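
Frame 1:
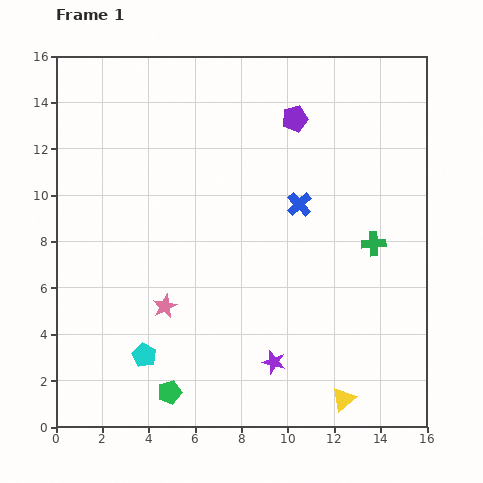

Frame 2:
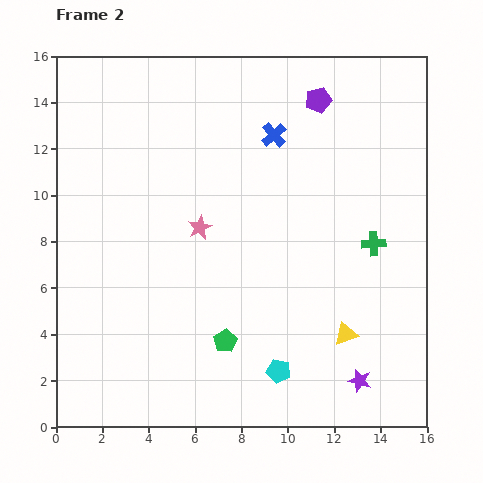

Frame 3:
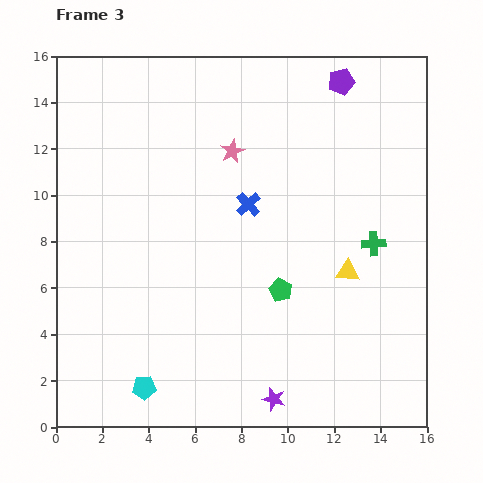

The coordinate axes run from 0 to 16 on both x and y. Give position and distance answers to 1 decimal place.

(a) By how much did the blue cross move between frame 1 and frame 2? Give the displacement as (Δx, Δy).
(-1.1, 3.0)

The blue cross was at (10.5, 9.6) in frame 1 and (9.4, 12.6) in frame 2.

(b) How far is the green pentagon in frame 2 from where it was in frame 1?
3.3

The green pentagon moved from (4.9, 1.5) to (7.3, 3.7), a distance of √(2.4² + 2.2²) ≈ 3.3.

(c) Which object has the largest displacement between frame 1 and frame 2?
the cyan pentagon

(moved 5.8; next 3.8)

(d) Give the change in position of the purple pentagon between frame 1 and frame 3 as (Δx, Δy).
(2.0, 1.6)

The purple pentagon was at (10.3, 13.3) in frame 1 and (12.3, 14.9) in frame 3.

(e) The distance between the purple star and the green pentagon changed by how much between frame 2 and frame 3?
-1.3

Distance in frame 2: 6.0. Distance in frame 3: 4.7.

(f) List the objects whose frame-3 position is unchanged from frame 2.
the green cross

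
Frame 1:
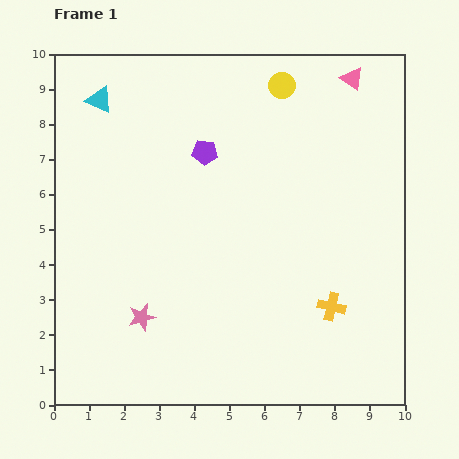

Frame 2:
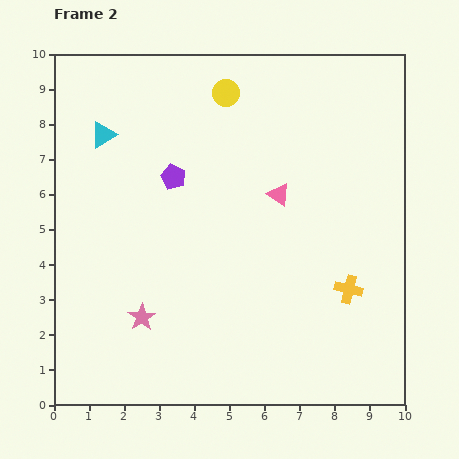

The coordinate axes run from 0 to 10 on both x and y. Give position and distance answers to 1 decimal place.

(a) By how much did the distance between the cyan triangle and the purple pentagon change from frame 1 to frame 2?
-1.1

Distance in frame 1: 3.4. Distance in frame 2: 2.3.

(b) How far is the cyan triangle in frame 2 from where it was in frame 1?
1.0

The cyan triangle moved from (1.3, 8.7) to (1.4, 7.7), a distance of √(0.1² + 1.0²) ≈ 1.0.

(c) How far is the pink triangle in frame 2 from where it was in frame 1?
3.9

The pink triangle moved from (8.5, 9.3) to (6.4, 6.0), a distance of √(2.1² + 3.3²) ≈ 3.9.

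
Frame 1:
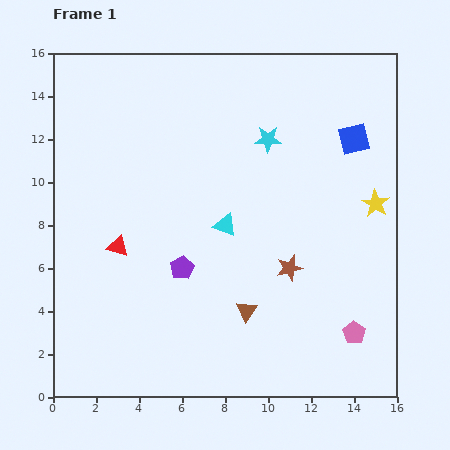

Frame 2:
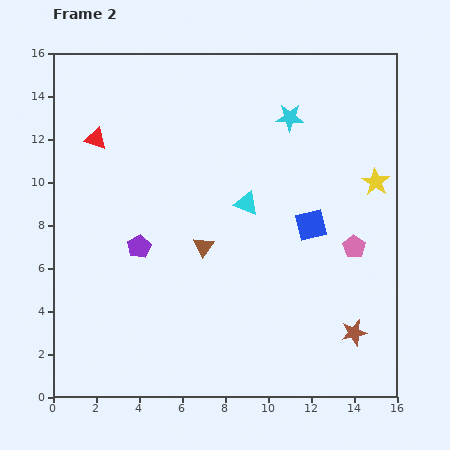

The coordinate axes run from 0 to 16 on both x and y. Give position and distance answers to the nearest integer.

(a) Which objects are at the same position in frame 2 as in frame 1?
none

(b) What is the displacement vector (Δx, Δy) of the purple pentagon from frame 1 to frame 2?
(-2, 1)

The purple pentagon was at (6, 6) in frame 1 and (4, 7) in frame 2.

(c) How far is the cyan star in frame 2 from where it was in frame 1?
1

The cyan star moved from (10, 12) to (11, 13), a distance of √(1² + 1²) ≈ 1.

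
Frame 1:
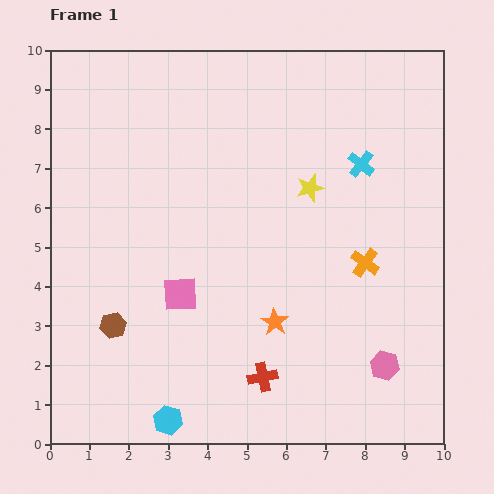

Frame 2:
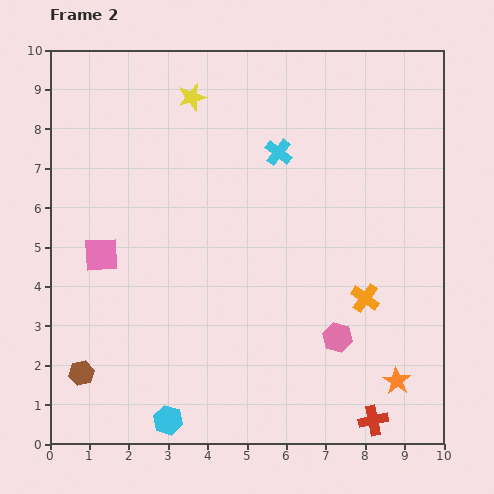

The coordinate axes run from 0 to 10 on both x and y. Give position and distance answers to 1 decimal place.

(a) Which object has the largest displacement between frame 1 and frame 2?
the yellow star

(moved 3.8; next 3.4)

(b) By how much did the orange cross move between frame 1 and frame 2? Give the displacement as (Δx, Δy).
(0.0, -0.9)

The orange cross was at (8.0, 4.6) in frame 1 and (8.0, 3.7) in frame 2.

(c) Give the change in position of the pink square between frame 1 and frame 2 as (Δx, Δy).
(-2.0, 1.0)

The pink square was at (3.3, 3.8) in frame 1 and (1.3, 4.8) in frame 2.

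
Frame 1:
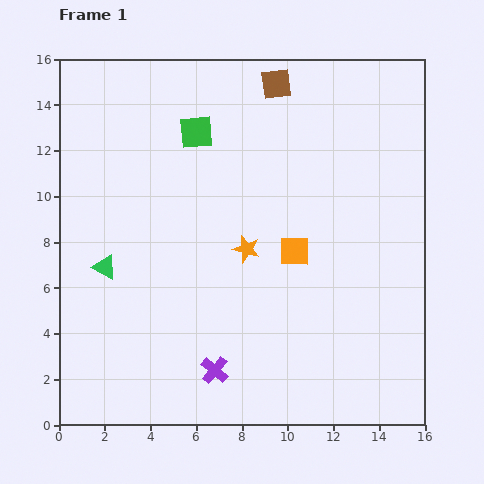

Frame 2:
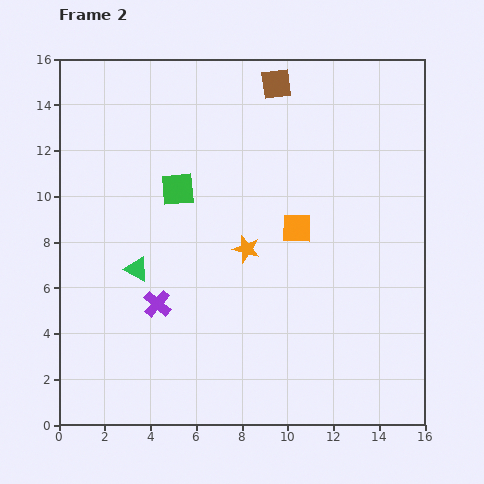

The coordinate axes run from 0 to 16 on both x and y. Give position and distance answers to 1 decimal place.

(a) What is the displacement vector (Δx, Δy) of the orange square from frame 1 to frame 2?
(0.1, 1.0)

The orange square was at (10.3, 7.6) in frame 1 and (10.4, 8.6) in frame 2.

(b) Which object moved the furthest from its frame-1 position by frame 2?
the purple cross

(moved 3.8; next 2.6)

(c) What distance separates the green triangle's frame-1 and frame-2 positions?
1.4

The green triangle moved from (2.0, 6.9) to (3.4, 6.8), a distance of √(1.4² + 0.1²) ≈ 1.4.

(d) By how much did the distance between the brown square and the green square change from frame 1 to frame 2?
+2.2

Distance in frame 1: 4.1. Distance in frame 2: 6.3.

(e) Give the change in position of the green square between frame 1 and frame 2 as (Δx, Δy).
(-0.8, -2.5)

The green square was at (6.0, 12.8) in frame 1 and (5.2, 10.3) in frame 2.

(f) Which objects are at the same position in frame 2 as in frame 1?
the brown square, the orange star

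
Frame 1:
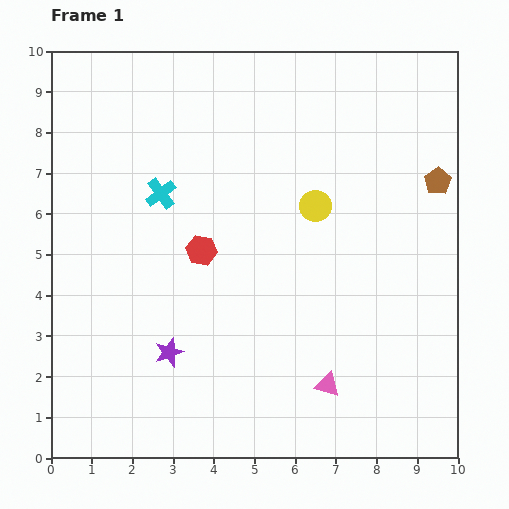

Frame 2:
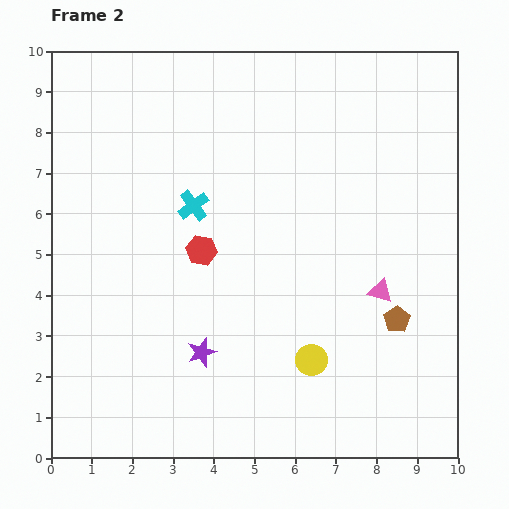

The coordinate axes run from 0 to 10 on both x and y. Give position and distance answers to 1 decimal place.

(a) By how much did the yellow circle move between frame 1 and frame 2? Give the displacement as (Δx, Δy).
(-0.1, -3.8)

The yellow circle was at (6.5, 6.2) in frame 1 and (6.4, 2.4) in frame 2.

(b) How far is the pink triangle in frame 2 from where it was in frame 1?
2.6

The pink triangle moved from (6.8, 1.8) to (8.1, 4.1), a distance of √(1.3² + 2.3²) ≈ 2.6.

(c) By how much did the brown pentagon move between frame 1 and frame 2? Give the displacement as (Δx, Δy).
(-1.0, -3.4)

The brown pentagon was at (9.5, 6.8) in frame 1 and (8.5, 3.4) in frame 2.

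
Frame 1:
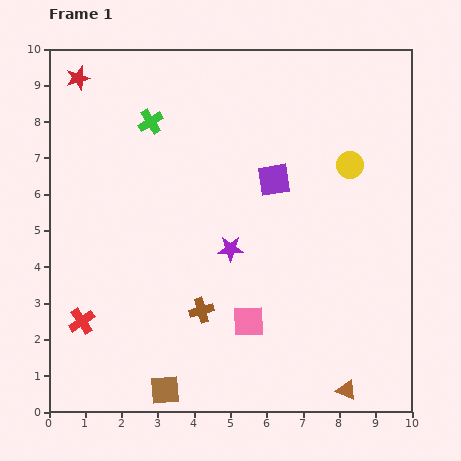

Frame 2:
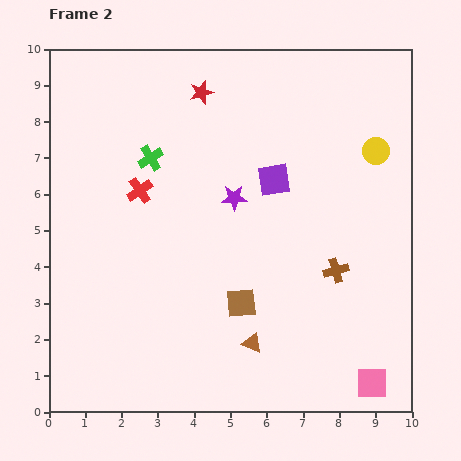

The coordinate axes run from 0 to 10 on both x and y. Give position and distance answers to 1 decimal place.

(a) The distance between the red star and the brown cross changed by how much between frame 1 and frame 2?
-1.1

Distance in frame 1: 7.2. Distance in frame 2: 6.1.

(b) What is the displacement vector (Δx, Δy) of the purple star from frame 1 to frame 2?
(0.1, 1.4)

The purple star was at (5.0, 4.5) in frame 1 and (5.1, 5.9) in frame 2.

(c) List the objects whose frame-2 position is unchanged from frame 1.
the purple square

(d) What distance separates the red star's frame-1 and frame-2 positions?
3.4

The red star moved from (0.8, 9.2) to (4.2, 8.8), a distance of √(3.4² + 0.4²) ≈ 3.4.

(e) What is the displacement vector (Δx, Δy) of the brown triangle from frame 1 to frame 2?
(-2.6, 1.3)

The brown triangle was at (8.2, 0.6) in frame 1 and (5.6, 1.9) in frame 2.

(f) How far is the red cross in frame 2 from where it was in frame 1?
3.9

The red cross moved from (0.9, 2.5) to (2.5, 6.1), a distance of √(1.6² + 3.6²) ≈ 3.9.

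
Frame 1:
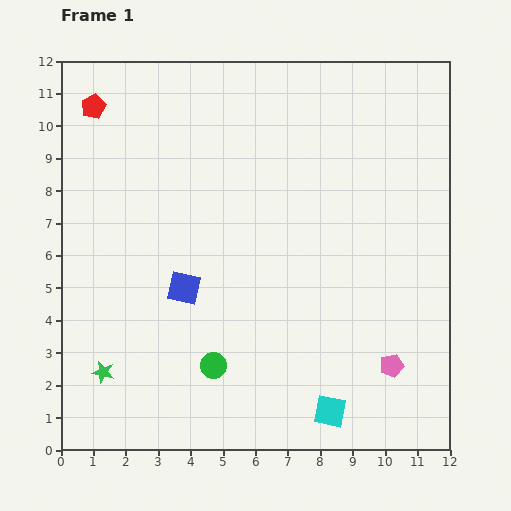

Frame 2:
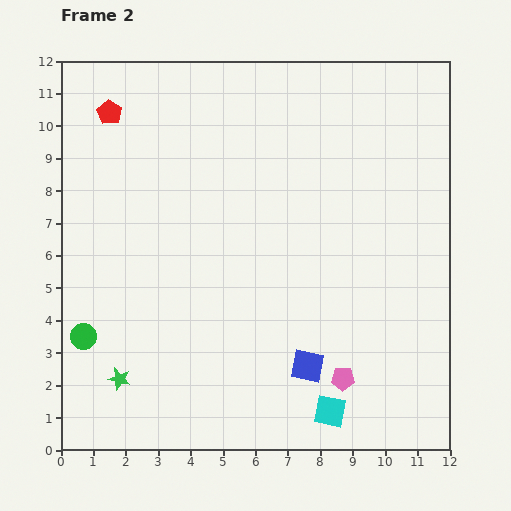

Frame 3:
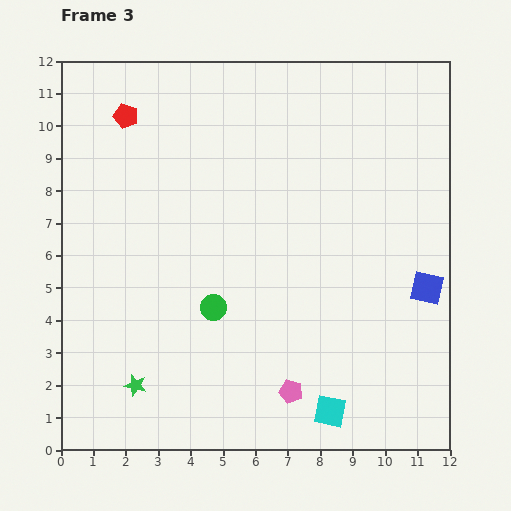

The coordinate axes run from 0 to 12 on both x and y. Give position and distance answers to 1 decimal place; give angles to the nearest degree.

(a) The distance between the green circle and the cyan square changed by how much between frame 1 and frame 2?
+4.0

Distance in frame 1: 3.9. Distance in frame 2: 7.9.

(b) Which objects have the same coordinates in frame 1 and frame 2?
the cyan square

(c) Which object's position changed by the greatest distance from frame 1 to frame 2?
the blue square

(moved 4.5; next 4.1)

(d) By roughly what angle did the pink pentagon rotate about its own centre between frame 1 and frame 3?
30° clockwise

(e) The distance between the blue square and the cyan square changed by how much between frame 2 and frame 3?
+3.2

Distance in frame 2: 1.6. Distance in frame 3: 4.8.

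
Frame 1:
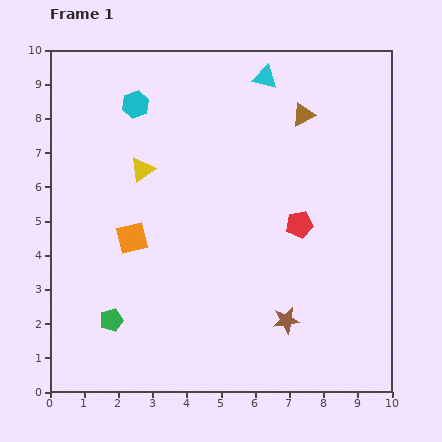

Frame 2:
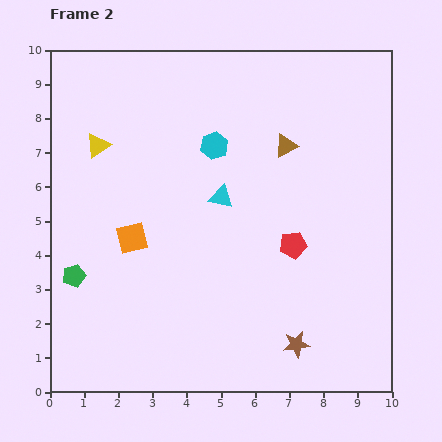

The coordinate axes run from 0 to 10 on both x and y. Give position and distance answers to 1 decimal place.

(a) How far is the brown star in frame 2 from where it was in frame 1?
0.8

The brown star moved from (6.9, 2.1) to (7.2, 1.4), a distance of √(0.3² + 0.7²) ≈ 0.8.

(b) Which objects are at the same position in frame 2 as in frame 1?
the orange square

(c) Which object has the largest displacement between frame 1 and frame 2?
the cyan triangle

(moved 3.7; next 2.6)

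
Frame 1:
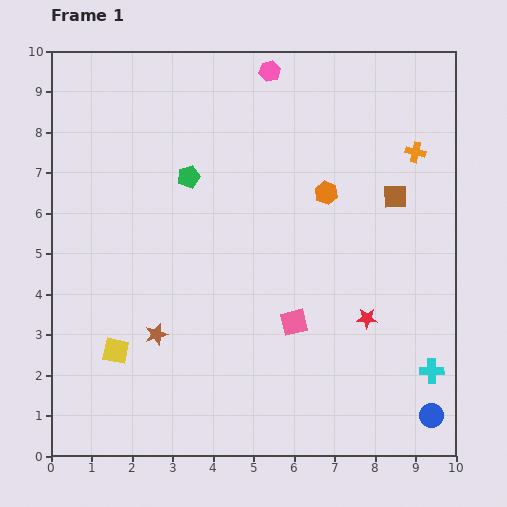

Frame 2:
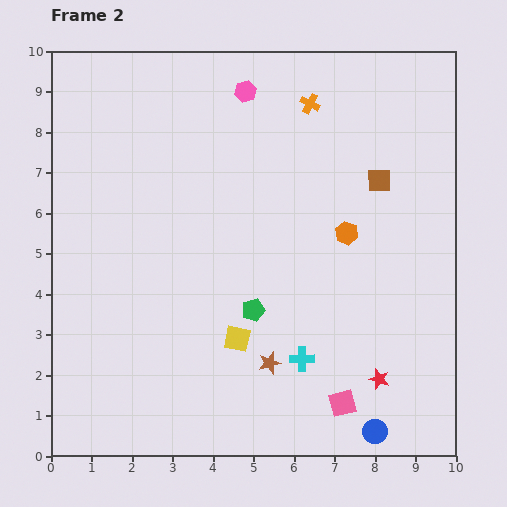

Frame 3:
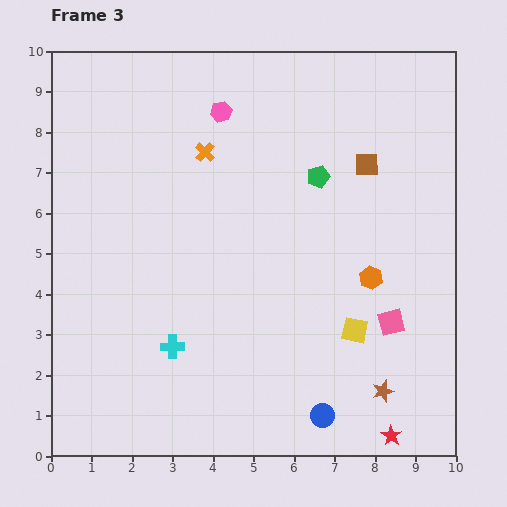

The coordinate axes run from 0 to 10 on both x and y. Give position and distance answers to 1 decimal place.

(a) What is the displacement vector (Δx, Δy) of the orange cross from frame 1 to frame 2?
(-2.6, 1.2)

The orange cross was at (9.0, 7.5) in frame 1 and (6.4, 8.7) in frame 2.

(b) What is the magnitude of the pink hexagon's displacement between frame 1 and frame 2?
0.8

The pink hexagon moved from (5.4, 9.5) to (4.8, 9.0), a distance of √(0.6² + 0.5²) ≈ 0.8.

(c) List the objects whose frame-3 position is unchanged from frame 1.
none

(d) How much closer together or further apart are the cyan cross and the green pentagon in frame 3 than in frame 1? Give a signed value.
-2.2

Distance in frame 1: 7.7. Distance in frame 3: 5.5.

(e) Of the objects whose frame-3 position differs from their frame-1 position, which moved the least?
the brown square

(moved 1.1)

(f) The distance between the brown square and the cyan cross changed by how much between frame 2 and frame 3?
+1.8

Distance in frame 2: 4.8. Distance in frame 3: 6.6.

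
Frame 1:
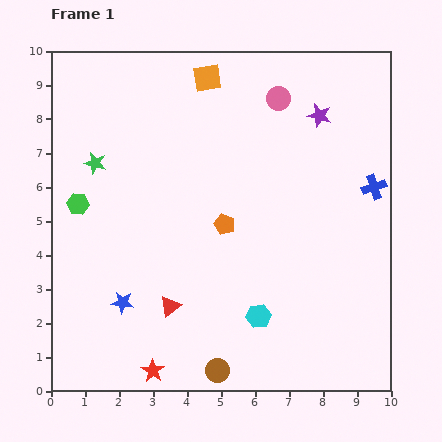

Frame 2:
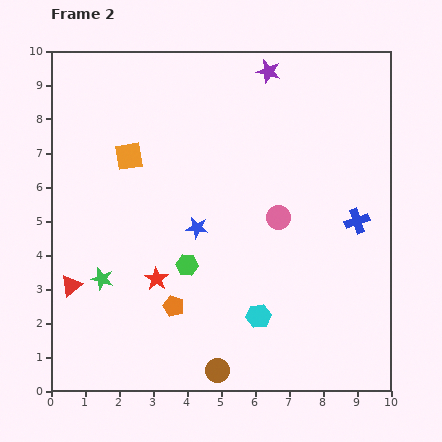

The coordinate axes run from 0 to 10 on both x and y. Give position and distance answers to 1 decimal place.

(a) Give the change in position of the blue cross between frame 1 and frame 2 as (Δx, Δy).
(-0.5, -1.0)

The blue cross was at (9.5, 6.0) in frame 1 and (9.0, 5.0) in frame 2.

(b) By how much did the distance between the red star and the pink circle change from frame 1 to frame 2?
-4.8

Distance in frame 1: 8.8. Distance in frame 2: 4.0.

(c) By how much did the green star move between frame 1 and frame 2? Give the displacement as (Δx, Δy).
(0.2, -3.4)

The green star was at (1.3, 6.7) in frame 1 and (1.5, 3.3) in frame 2.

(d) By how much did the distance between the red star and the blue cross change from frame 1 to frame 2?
-2.4

Distance in frame 1: 8.5. Distance in frame 2: 6.1.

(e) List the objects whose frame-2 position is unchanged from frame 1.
the brown circle, the cyan hexagon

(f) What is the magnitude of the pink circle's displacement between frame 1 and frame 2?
3.5

The pink circle moved from (6.7, 8.6) to (6.7, 5.1), a distance of √(0.0² + 3.5²) ≈ 3.5.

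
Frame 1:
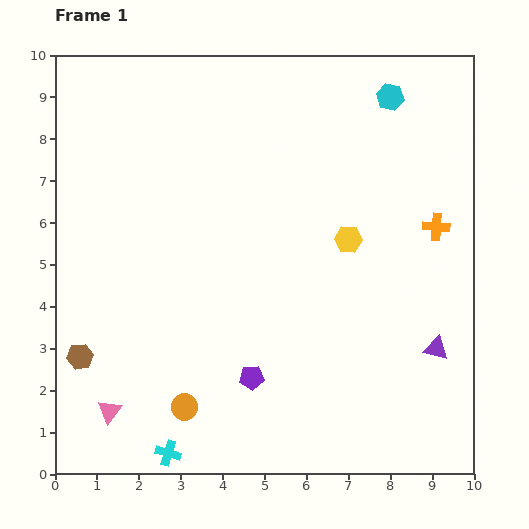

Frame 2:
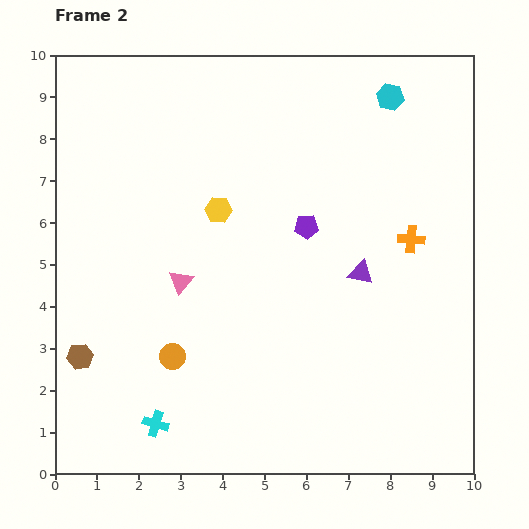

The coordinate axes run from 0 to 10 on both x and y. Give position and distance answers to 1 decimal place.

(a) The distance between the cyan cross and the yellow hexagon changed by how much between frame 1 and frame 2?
-1.4

Distance in frame 1: 6.7. Distance in frame 2: 5.3.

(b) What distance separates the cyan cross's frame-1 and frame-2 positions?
0.8

The cyan cross moved from (2.7, 0.5) to (2.4, 1.2), a distance of √(0.3² + 0.7²) ≈ 0.8.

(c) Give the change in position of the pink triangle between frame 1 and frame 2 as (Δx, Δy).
(1.7, 3.1)

The pink triangle was at (1.3, 1.5) in frame 1 and (3.0, 4.6) in frame 2.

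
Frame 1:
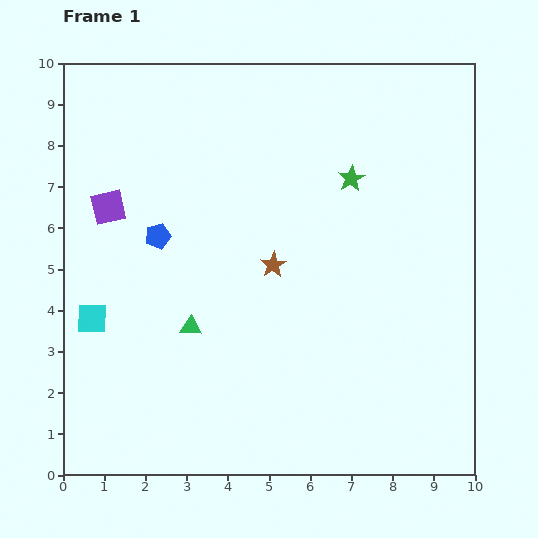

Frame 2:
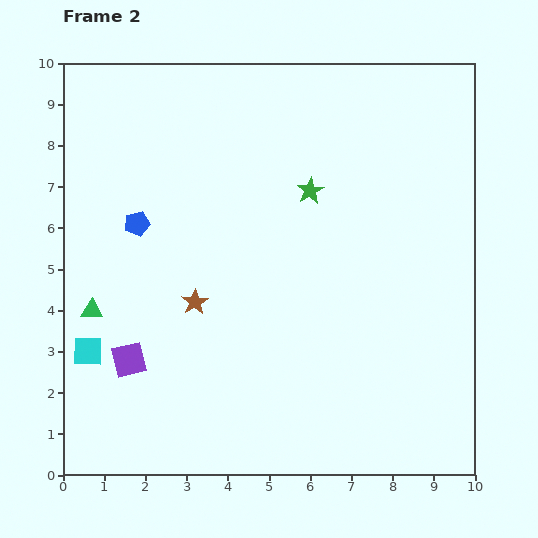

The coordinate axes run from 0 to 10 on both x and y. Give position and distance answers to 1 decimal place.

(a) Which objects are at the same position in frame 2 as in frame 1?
none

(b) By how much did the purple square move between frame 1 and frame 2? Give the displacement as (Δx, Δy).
(0.5, -3.7)

The purple square was at (1.1, 6.5) in frame 1 and (1.6, 2.8) in frame 2.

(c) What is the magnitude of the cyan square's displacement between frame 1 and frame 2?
0.8

The cyan square moved from (0.7, 3.8) to (0.6, 3.0), a distance of √(0.1² + 0.8²) ≈ 0.8.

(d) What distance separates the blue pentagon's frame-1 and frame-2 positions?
0.6

The blue pentagon moved from (2.3, 5.8) to (1.8, 6.1), a distance of √(0.5² + 0.3²) ≈ 0.6.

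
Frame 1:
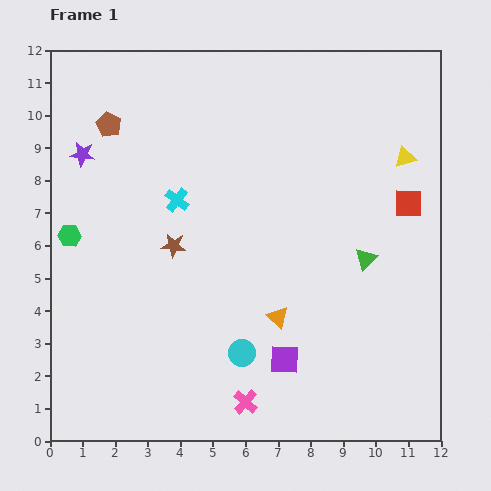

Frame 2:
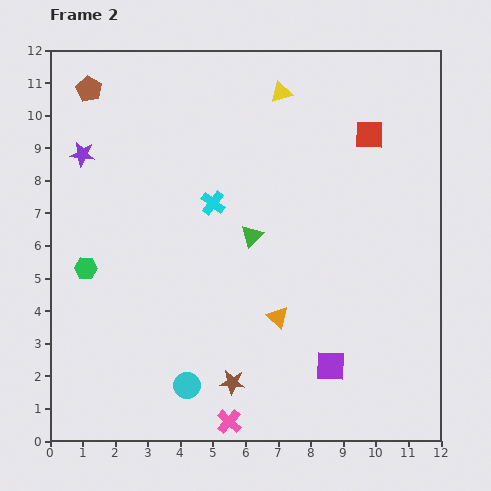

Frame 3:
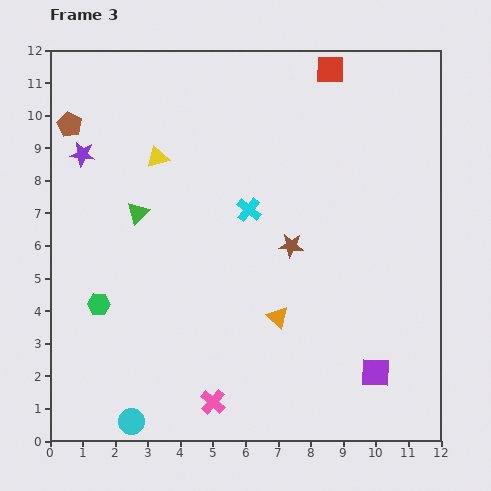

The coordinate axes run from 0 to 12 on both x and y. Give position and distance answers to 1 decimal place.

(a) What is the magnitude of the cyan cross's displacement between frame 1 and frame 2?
1.1

The cyan cross moved from (3.9, 7.4) to (5.0, 7.3), a distance of √(1.1² + 0.1²) ≈ 1.1.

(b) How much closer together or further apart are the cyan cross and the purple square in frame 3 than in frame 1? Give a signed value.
+0.4

Distance in frame 1: 5.9. Distance in frame 3: 6.3.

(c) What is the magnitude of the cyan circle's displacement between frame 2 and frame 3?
2.0

The cyan circle moved from (4.2, 1.7) to (2.5, 0.6), a distance of √(1.7² + 1.1²) ≈ 2.0.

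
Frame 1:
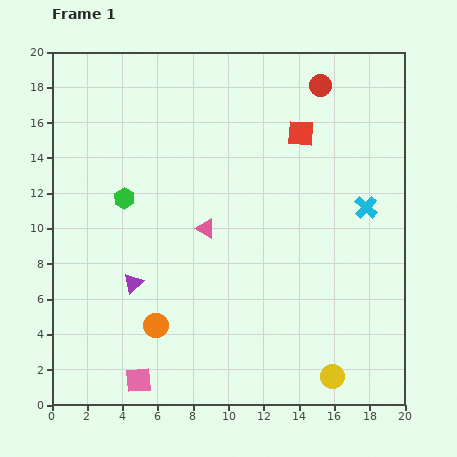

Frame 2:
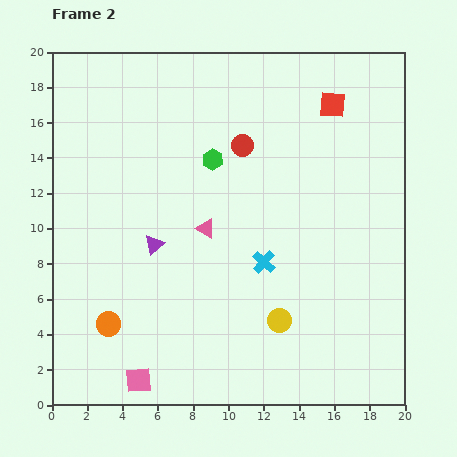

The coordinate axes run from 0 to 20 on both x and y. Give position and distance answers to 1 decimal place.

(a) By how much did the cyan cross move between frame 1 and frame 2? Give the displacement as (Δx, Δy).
(-5.8, -3.1)

The cyan cross was at (17.8, 11.2) in frame 1 and (12.0, 8.1) in frame 2.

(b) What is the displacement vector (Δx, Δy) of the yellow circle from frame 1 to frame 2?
(-3.0, 3.2)

The yellow circle was at (15.9, 1.6) in frame 1 and (12.9, 4.8) in frame 2.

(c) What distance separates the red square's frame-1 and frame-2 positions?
2.4

The red square moved from (14.1, 15.4) to (15.9, 17.0), a distance of √(1.8² + 1.6²) ≈ 2.4.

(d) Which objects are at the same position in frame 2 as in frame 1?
the pink triangle, the pink square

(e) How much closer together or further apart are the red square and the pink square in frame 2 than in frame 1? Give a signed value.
+2.3

Distance in frame 1: 16.8. Distance in frame 2: 19.1.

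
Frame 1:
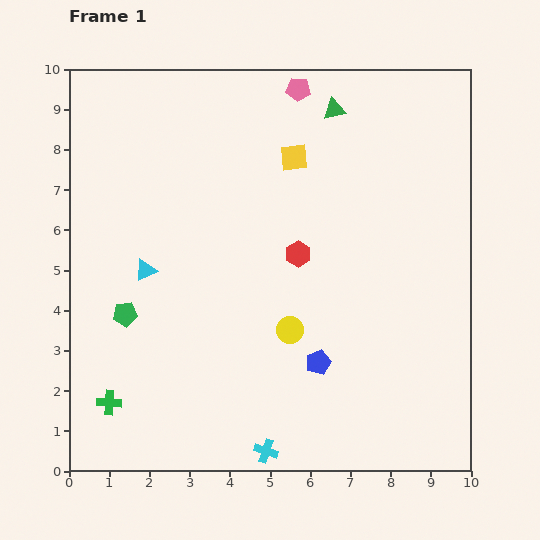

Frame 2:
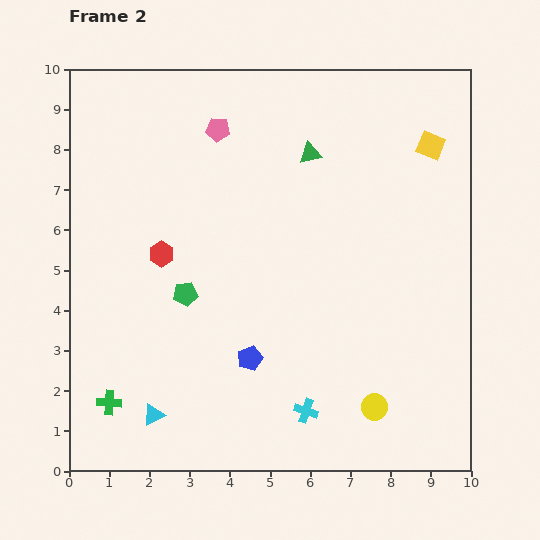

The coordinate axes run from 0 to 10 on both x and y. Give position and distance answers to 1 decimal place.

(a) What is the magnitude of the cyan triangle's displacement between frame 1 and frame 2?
3.6

The cyan triangle moved from (1.9, 5.0) to (2.1, 1.4), a distance of √(0.2² + 3.6²) ≈ 3.6.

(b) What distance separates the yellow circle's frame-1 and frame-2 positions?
2.8

The yellow circle moved from (5.5, 3.5) to (7.6, 1.6), a distance of √(2.1² + 1.9²) ≈ 2.8.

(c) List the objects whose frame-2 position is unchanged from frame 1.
the green cross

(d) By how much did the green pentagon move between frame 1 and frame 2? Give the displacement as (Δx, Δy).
(1.5, 0.5)

The green pentagon was at (1.4, 3.9) in frame 1 and (2.9, 4.4) in frame 2.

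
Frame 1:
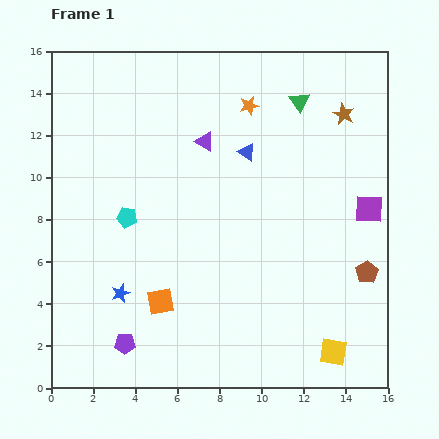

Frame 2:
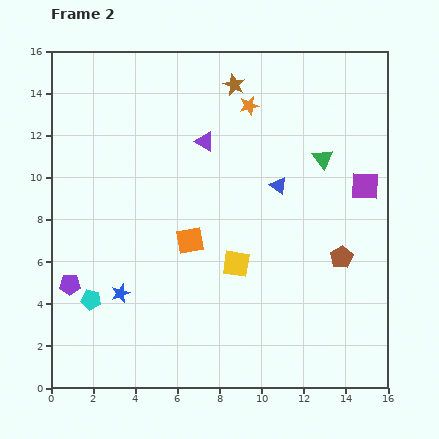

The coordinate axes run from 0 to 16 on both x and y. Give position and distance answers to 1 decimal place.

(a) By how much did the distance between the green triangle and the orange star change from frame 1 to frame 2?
+1.9

Distance in frame 1: 2.4. Distance in frame 2: 4.3.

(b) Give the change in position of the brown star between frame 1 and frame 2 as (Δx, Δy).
(-5.2, 1.4)

The brown star was at (13.9, 13.0) in frame 1 and (8.7, 14.4) in frame 2.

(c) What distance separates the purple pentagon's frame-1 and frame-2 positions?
3.8

The purple pentagon moved from (3.5, 2.1) to (0.9, 4.9), a distance of √(2.6² + 2.8²) ≈ 3.8.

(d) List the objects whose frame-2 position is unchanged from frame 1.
the purple triangle, the blue star, the orange star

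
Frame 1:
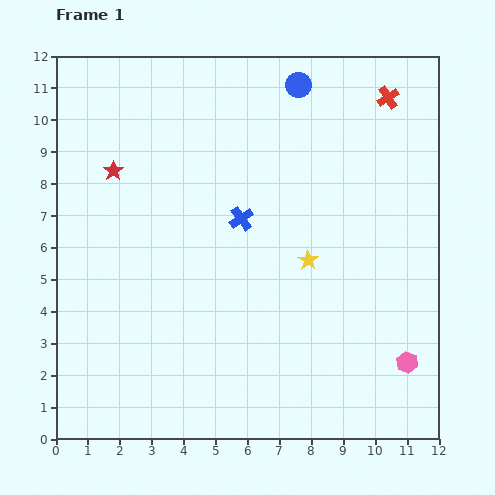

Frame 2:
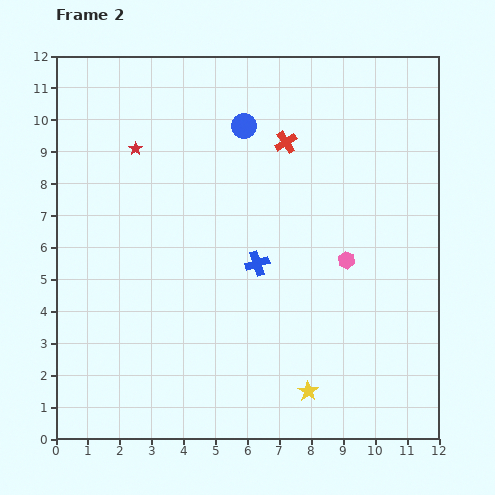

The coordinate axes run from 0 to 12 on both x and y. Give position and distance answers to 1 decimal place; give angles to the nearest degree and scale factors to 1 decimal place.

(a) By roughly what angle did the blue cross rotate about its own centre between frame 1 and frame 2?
17° clockwise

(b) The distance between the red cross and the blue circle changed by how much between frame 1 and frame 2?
-1.4

Distance in frame 1: 2.8. Distance in frame 2: 1.4.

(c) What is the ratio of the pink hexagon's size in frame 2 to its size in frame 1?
0.8×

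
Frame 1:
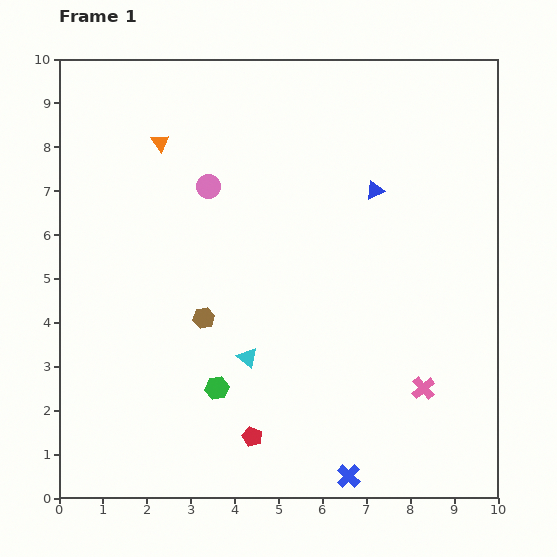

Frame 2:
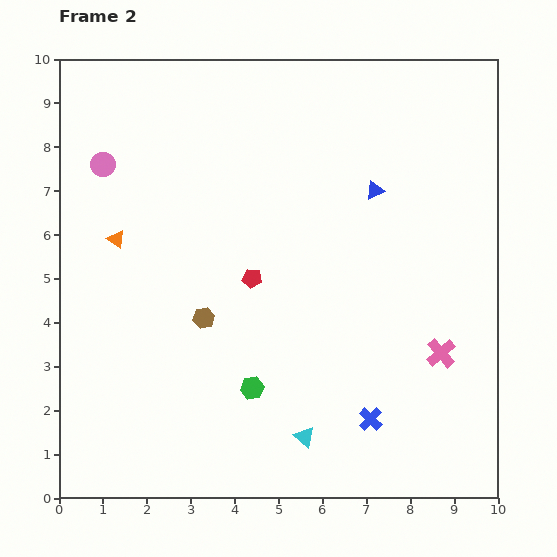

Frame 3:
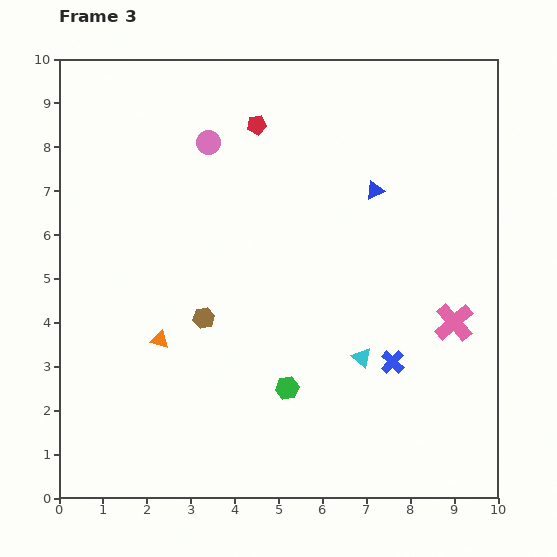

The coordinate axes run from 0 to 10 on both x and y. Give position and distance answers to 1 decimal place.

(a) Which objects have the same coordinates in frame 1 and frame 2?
the brown hexagon, the blue triangle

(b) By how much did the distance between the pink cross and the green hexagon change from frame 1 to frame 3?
-0.6

Distance in frame 1: 4.7. Distance in frame 3: 4.1.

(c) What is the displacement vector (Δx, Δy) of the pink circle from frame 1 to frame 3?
(0.0, 1.0)

The pink circle was at (3.4, 7.1) in frame 1 and (3.4, 8.1) in frame 3.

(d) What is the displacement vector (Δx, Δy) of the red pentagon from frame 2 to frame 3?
(0.1, 3.5)

The red pentagon was at (4.4, 5.0) in frame 2 and (4.5, 8.5) in frame 3.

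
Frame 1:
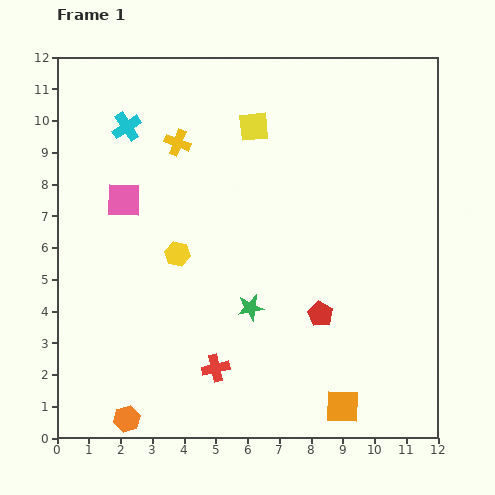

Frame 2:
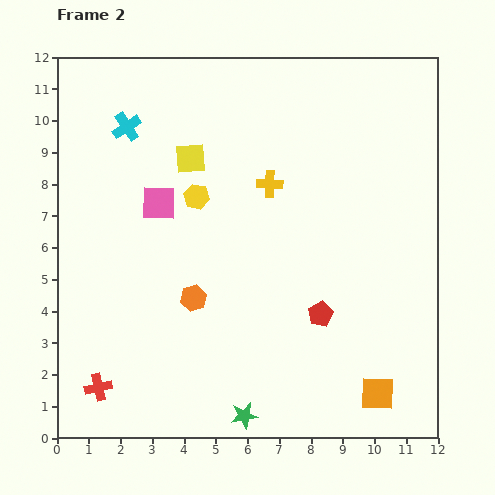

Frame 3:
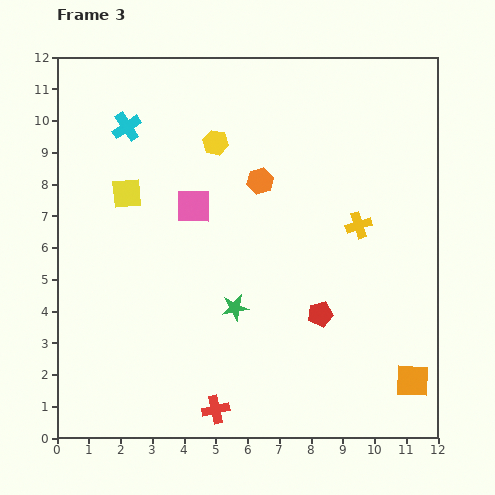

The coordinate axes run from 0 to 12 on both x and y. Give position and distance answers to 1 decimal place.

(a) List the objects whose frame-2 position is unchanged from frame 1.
the cyan cross, the red pentagon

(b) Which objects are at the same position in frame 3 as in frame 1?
the cyan cross, the red pentagon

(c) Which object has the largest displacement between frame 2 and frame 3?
the orange hexagon

(moved 4.3; next 3.8)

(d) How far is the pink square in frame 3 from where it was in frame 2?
1.1

The pink square moved from (3.2, 7.4) to (4.3, 7.3), a distance of √(1.1² + 0.1²) ≈ 1.1.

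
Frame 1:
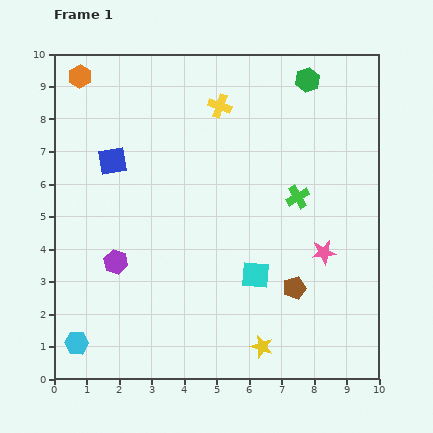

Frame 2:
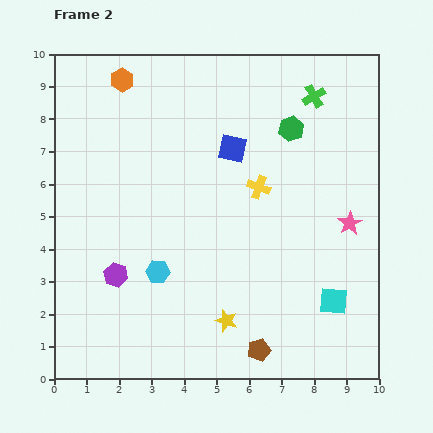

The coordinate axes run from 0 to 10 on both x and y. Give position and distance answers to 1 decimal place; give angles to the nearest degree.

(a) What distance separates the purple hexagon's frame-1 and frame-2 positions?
0.4

The purple hexagon moved from (1.9, 3.6) to (1.9, 3.2), a distance of √(0.0² + 0.4²) ≈ 0.4.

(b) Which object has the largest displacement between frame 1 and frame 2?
the blue square

(moved 3.7; next 3.3)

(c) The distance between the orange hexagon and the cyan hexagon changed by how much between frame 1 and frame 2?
-2.2

Distance in frame 1: 8.2. Distance in frame 2: 6.0.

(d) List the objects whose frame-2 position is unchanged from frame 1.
none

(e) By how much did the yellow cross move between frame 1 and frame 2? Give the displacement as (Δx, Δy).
(1.2, -2.5)

The yellow cross was at (5.1, 8.4) in frame 1 and (6.3, 5.9) in frame 2.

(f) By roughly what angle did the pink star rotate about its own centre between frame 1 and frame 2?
24° counter-clockwise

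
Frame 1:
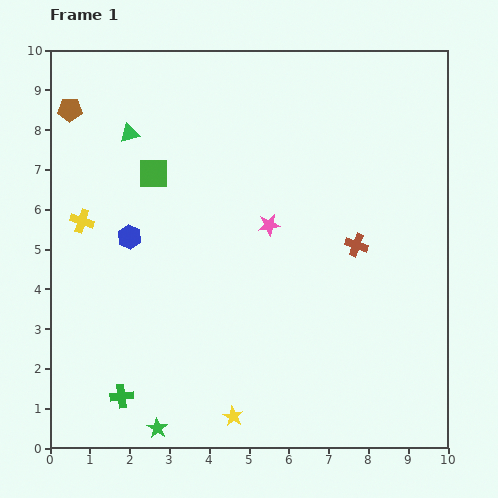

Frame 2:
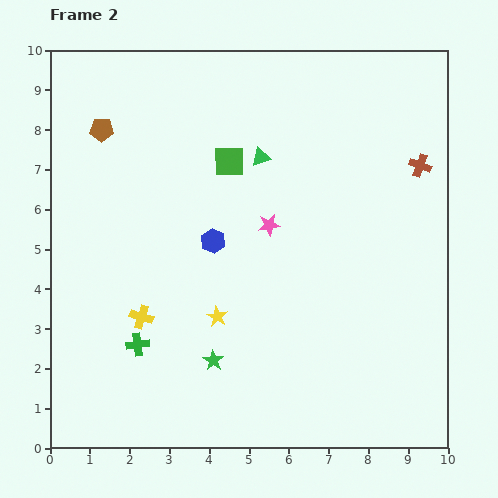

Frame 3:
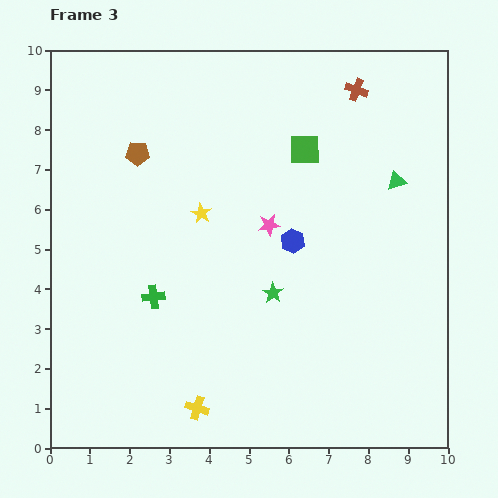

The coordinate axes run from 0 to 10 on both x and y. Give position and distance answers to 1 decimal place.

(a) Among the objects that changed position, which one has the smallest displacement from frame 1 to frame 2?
the brown pentagon

(moved 0.9)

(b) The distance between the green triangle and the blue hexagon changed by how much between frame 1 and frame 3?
+0.4

Distance in frame 1: 2.6. Distance in frame 3: 3.0.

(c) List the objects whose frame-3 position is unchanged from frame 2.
the pink star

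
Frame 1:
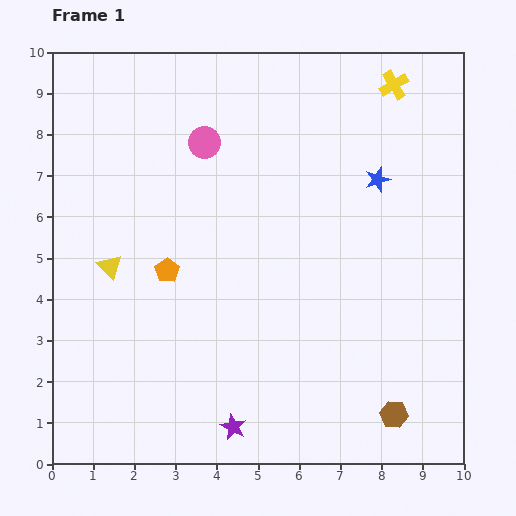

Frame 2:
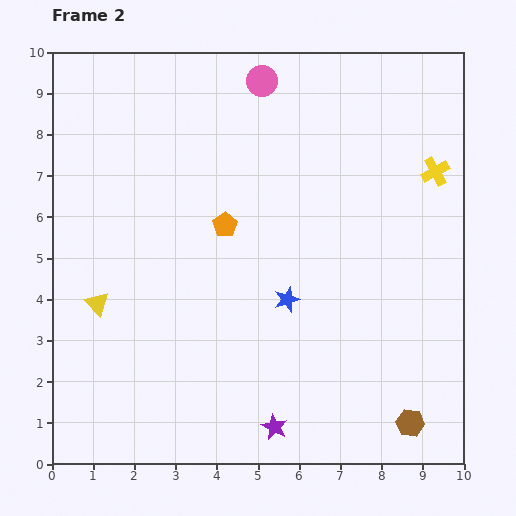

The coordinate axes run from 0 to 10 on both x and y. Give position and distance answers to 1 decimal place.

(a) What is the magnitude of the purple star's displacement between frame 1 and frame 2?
1.0

The purple star moved from (4.4, 0.9) to (5.4, 0.9), a distance of √(1.0² + 0.0²) ≈ 1.0.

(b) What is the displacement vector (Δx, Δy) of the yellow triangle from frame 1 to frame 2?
(-0.3, -0.9)

The yellow triangle was at (1.4, 4.8) in frame 1 and (1.1, 3.9) in frame 2.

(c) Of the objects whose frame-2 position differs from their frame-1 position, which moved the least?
the brown hexagon

(moved 0.4)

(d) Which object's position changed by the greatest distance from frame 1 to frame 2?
the blue star

(moved 3.6; next 2.3)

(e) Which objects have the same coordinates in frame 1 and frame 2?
none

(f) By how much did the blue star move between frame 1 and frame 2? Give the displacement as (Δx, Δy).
(-2.2, -2.9)

The blue star was at (7.9, 6.9) in frame 1 and (5.7, 4.0) in frame 2.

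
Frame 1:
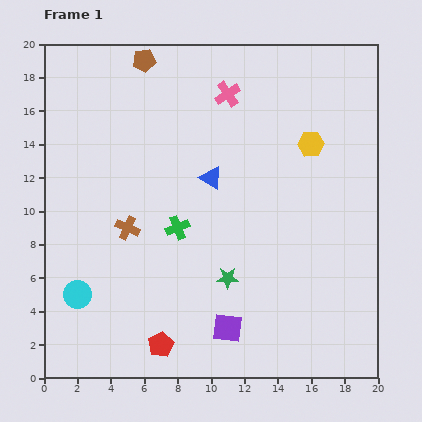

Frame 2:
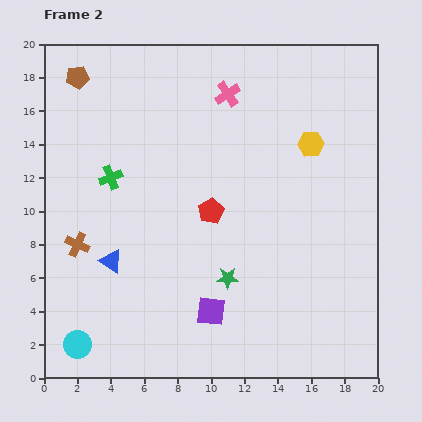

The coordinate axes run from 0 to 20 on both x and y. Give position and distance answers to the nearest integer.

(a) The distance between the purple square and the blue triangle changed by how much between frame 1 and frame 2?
-2

Distance in frame 1: 9. Distance in frame 2: 7.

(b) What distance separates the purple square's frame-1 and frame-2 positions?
1

The purple square moved from (11, 3) to (10, 4), a distance of √(1² + 1²) ≈ 1.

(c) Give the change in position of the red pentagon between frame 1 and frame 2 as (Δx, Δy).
(3, 8)

The red pentagon was at (7, 2) in frame 1 and (10, 10) in frame 2.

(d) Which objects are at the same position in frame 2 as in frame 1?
the yellow hexagon, the pink cross, the green star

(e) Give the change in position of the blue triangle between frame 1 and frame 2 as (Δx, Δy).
(-6, -5)

The blue triangle was at (10, 12) in frame 1 and (4, 7) in frame 2.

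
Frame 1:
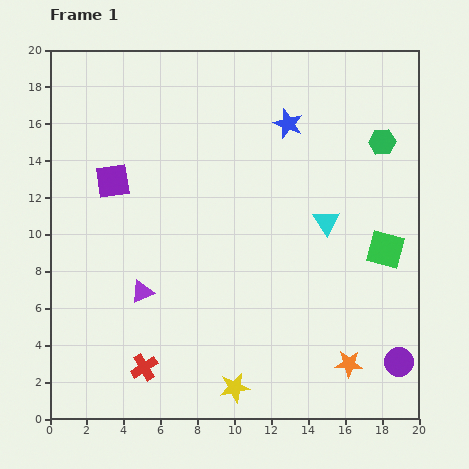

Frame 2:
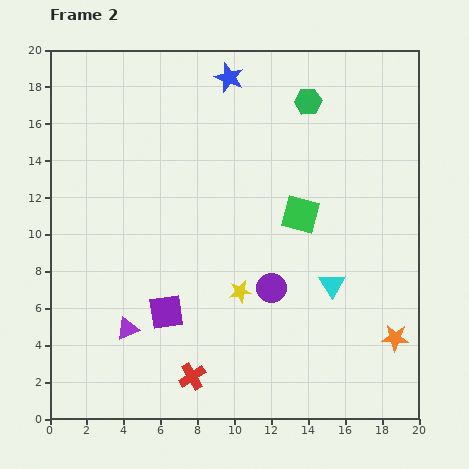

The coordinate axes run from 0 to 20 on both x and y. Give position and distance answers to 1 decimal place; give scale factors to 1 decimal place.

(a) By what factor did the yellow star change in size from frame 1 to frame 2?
0.8×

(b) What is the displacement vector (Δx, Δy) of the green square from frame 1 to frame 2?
(-4.6, 1.9)

The green square was at (18.2, 9.2) in frame 1 and (13.6, 11.1) in frame 2.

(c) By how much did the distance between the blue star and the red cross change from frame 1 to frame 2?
+1.0

Distance in frame 1: 15.3. Distance in frame 2: 16.3.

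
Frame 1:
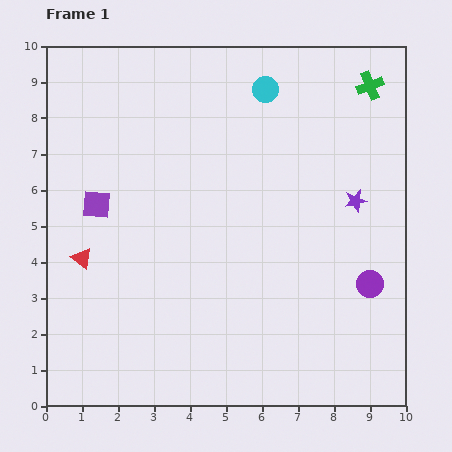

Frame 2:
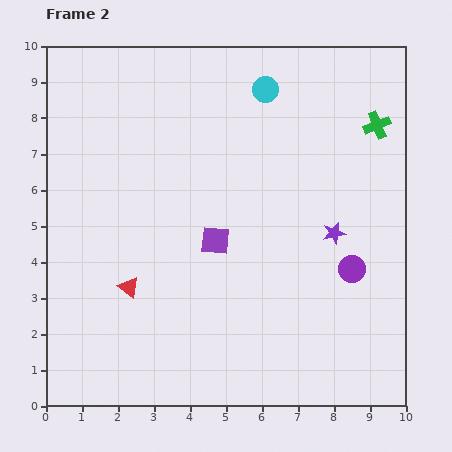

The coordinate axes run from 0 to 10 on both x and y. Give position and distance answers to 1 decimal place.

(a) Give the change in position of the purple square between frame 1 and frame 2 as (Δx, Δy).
(3.3, -1.0)

The purple square was at (1.4, 5.6) in frame 1 and (4.7, 4.6) in frame 2.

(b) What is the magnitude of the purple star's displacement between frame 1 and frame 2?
1.1

The purple star moved from (8.6, 5.7) to (8.0, 4.8), a distance of √(0.6² + 0.9²) ≈ 1.1.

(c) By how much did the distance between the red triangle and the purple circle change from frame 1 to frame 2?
-1.8

Distance in frame 1: 8.0. Distance in frame 2: 6.2.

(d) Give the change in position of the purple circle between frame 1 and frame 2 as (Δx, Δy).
(-0.5, 0.4)

The purple circle was at (9.0, 3.4) in frame 1 and (8.5, 3.8) in frame 2.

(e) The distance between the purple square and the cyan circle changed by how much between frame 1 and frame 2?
-1.3

Distance in frame 1: 5.7. Distance in frame 2: 4.4.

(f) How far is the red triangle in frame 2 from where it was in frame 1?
1.5

The red triangle moved from (1.0, 4.1) to (2.3, 3.3), a distance of √(1.3² + 0.8²) ≈ 1.5.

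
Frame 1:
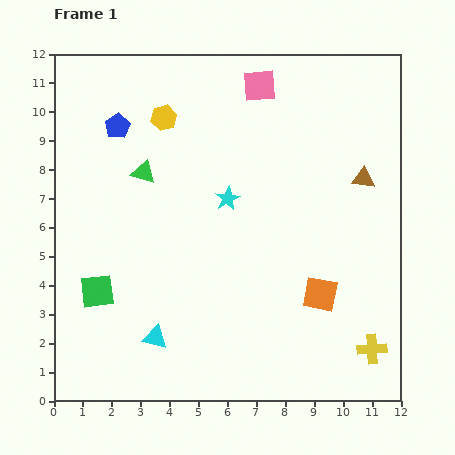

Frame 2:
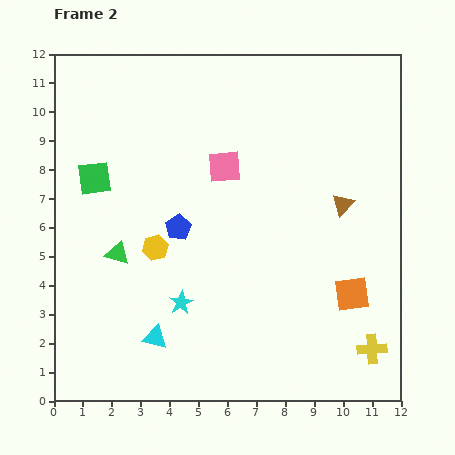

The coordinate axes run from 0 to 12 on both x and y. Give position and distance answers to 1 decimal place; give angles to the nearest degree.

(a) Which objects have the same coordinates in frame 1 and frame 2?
the yellow cross, the cyan triangle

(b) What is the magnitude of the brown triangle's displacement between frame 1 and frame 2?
1.1

The brown triangle moved from (10.7, 7.7) to (10.0, 6.8), a distance of √(0.7² + 0.9²) ≈ 1.1.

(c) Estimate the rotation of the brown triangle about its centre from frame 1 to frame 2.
52° counter-clockwise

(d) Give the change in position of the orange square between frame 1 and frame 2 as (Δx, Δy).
(1.1, 0.0)

The orange square was at (9.2, 3.7) in frame 1 and (10.3, 3.7) in frame 2.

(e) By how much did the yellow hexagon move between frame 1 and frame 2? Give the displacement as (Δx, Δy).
(-0.3, -4.5)

The yellow hexagon was at (3.8, 9.8) in frame 1 and (3.5, 5.3) in frame 2.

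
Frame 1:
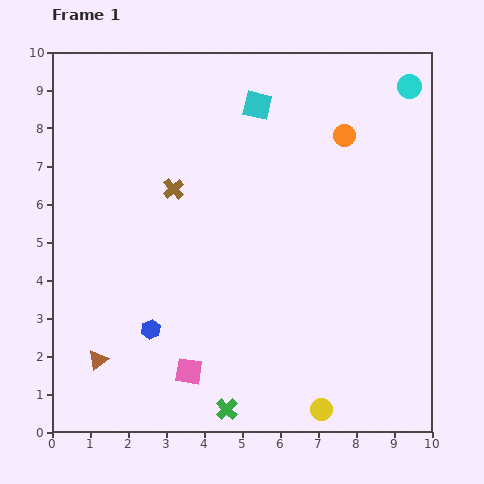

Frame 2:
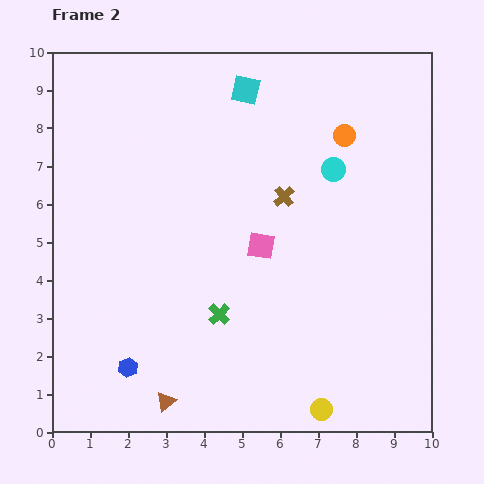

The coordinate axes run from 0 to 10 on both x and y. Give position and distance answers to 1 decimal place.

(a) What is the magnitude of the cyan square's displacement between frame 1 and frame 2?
0.5

The cyan square moved from (5.4, 8.6) to (5.1, 9.0), a distance of √(0.3² + 0.4²) ≈ 0.5.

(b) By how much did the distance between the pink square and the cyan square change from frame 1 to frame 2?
-3.1

Distance in frame 1: 7.2. Distance in frame 2: 4.1.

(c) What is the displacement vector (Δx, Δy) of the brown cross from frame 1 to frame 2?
(2.9, -0.2)

The brown cross was at (3.2, 6.4) in frame 1 and (6.1, 6.2) in frame 2.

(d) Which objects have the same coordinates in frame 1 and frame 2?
the orange circle, the yellow circle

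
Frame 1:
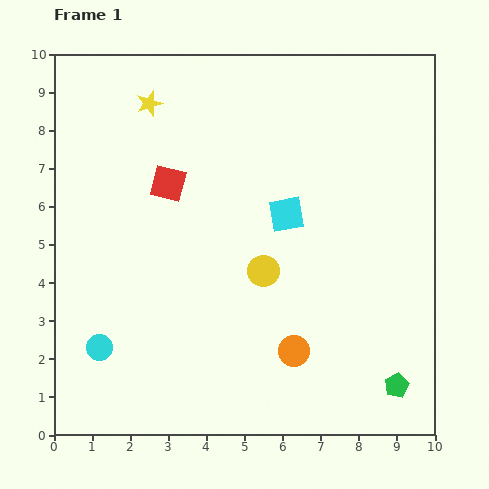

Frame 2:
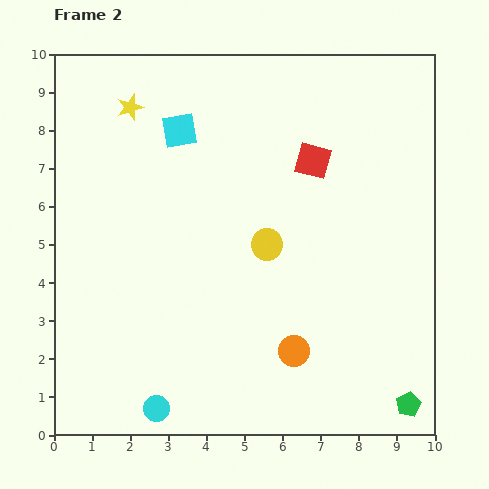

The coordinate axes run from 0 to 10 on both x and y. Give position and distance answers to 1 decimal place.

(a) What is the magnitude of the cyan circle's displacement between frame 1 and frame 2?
2.2

The cyan circle moved from (1.2, 2.3) to (2.7, 0.7), a distance of √(1.5² + 1.6²) ≈ 2.2.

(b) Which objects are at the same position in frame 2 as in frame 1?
the orange circle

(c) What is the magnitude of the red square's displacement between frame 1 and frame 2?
3.8

The red square moved from (3.0, 6.6) to (6.8, 7.2), a distance of √(3.8² + 0.6²) ≈ 3.8.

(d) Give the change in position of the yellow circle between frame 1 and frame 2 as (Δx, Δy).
(0.1, 0.7)

The yellow circle was at (5.5, 4.3) in frame 1 and (5.6, 5.0) in frame 2.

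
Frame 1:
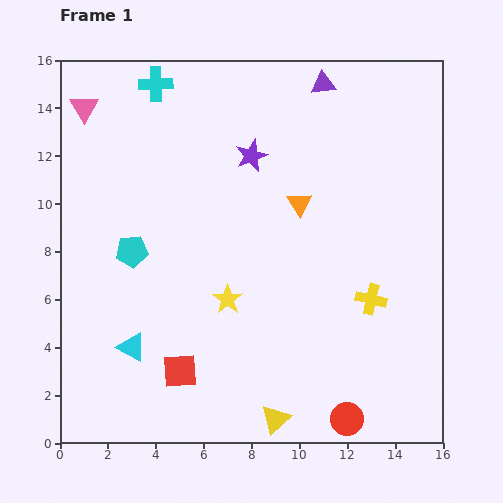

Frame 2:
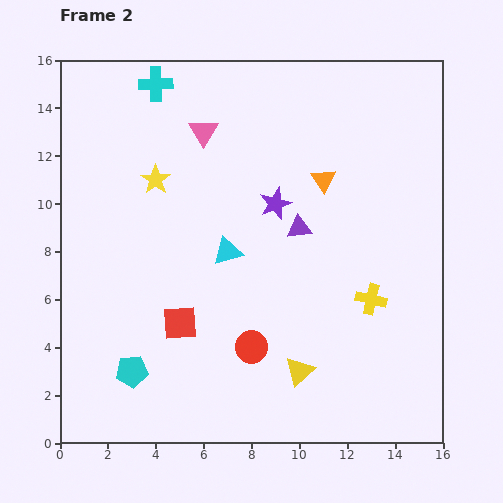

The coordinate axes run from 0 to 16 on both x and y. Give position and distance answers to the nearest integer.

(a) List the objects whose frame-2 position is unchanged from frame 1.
the cyan cross, the yellow cross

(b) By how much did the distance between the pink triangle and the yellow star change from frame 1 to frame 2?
-7

Distance in frame 1: 10. Distance in frame 2: 3.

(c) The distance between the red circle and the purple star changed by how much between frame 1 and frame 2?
-6

Distance in frame 1: 12. Distance in frame 2: 6.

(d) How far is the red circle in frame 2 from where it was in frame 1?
5

The red circle moved from (12, 1) to (8, 4), a distance of √(4² + 3²) ≈ 5.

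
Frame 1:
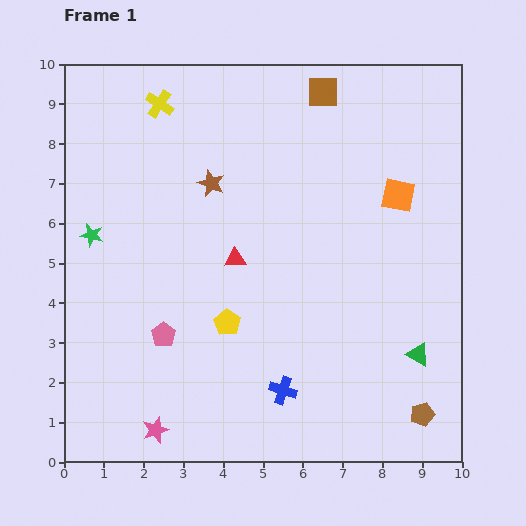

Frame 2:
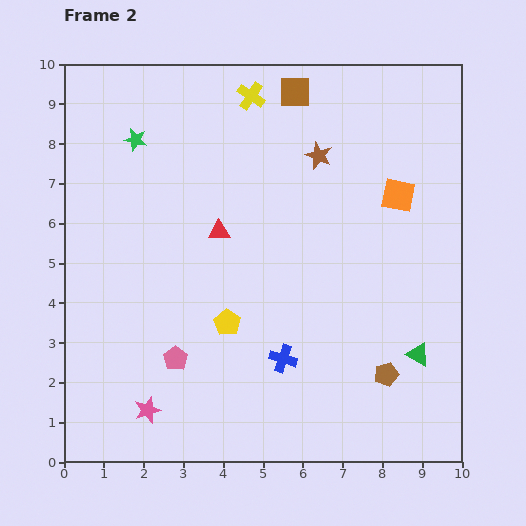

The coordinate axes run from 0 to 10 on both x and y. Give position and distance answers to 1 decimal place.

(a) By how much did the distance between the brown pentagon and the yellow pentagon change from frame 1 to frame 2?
-1.2

Distance in frame 1: 5.4. Distance in frame 2: 4.2.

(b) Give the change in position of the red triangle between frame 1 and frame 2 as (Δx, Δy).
(-0.4, 0.7)

The red triangle was at (4.3, 5.1) in frame 1 and (3.9, 5.8) in frame 2.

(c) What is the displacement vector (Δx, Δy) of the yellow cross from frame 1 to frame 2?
(2.3, 0.2)

The yellow cross was at (2.4, 9.0) in frame 1 and (4.7, 9.2) in frame 2.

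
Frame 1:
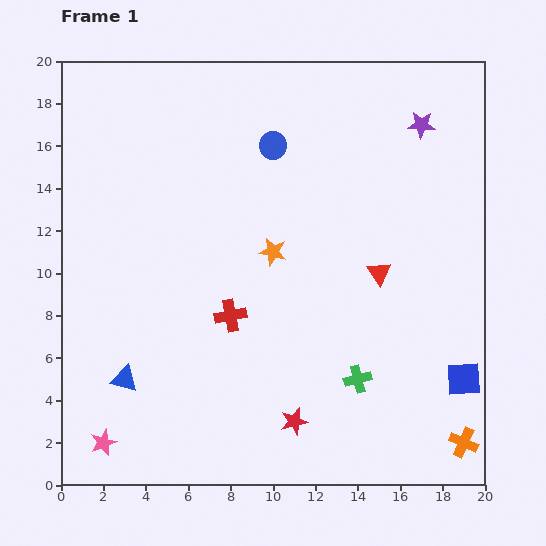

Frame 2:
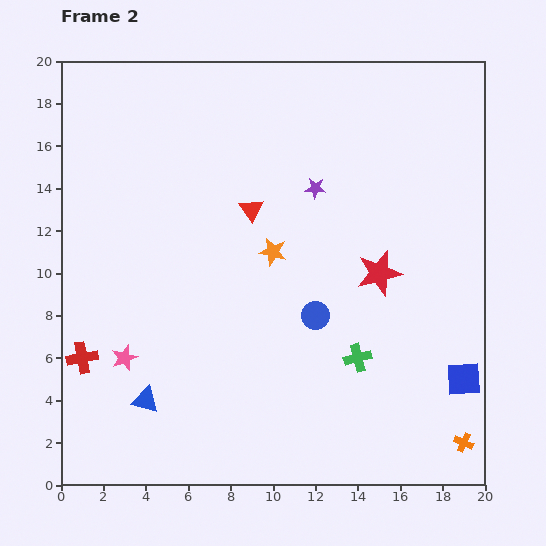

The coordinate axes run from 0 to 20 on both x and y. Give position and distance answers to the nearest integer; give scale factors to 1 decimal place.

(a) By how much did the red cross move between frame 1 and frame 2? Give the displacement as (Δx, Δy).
(-7, -2)

The red cross was at (8, 8) in frame 1 and (1, 6) in frame 2.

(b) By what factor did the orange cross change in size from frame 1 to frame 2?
0.6×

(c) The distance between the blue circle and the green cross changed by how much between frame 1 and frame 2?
-9

Distance in frame 1: 12. Distance in frame 2: 3.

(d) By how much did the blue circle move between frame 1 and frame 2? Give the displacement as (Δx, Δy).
(2, -8)

The blue circle was at (10, 16) in frame 1 and (12, 8) in frame 2.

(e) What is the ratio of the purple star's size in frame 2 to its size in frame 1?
0.8×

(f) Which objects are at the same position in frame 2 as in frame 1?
the orange cross, the blue square, the orange star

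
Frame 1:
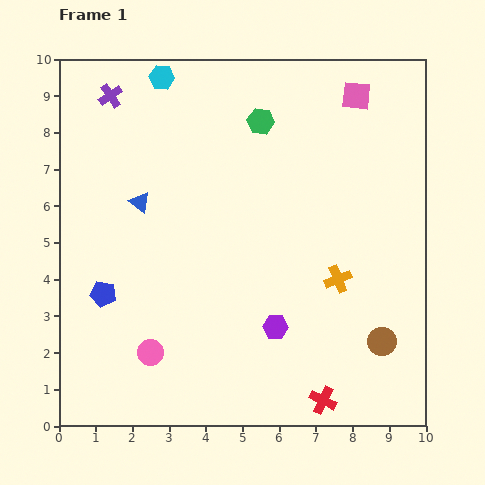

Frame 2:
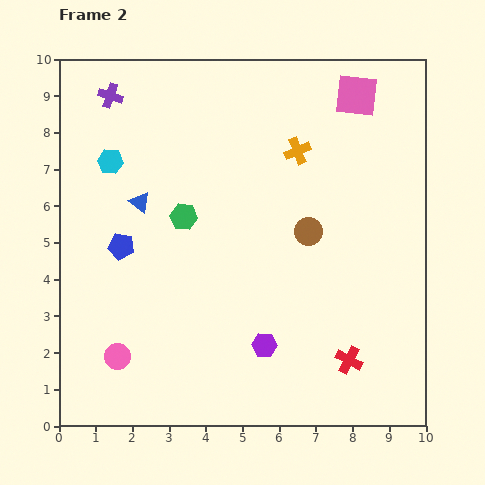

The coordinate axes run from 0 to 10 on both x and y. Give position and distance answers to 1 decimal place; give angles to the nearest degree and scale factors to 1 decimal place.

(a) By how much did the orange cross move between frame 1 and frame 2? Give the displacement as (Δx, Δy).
(-1.1, 3.5)

The orange cross was at (7.6, 4.0) in frame 1 and (6.5, 7.5) in frame 2.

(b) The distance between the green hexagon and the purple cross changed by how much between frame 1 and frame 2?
-0.3

Distance in frame 1: 4.2. Distance in frame 2: 3.9.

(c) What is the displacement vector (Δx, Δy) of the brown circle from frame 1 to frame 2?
(-2.0, 3.0)

The brown circle was at (8.8, 2.3) in frame 1 and (6.8, 5.3) in frame 2.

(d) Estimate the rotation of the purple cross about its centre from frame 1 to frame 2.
37° counter-clockwise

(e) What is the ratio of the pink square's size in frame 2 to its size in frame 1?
1.5×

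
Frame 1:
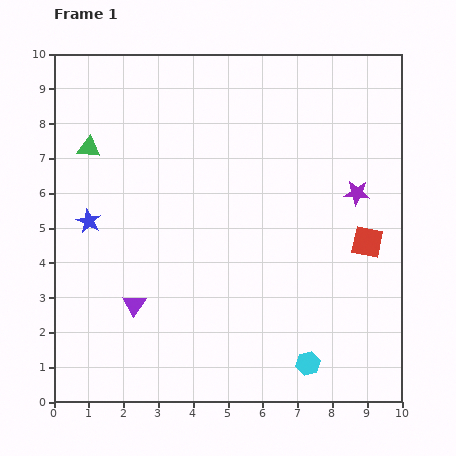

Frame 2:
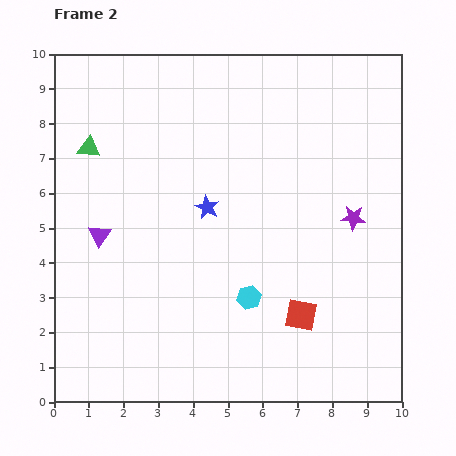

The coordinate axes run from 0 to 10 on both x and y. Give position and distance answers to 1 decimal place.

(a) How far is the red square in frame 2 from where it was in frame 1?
2.8

The red square moved from (9.0, 4.6) to (7.1, 2.5), a distance of √(1.9² + 2.1²) ≈ 2.8.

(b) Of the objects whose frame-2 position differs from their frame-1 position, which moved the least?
the purple star

(moved 0.7)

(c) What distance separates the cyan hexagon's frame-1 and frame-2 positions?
2.5

The cyan hexagon moved from (7.3, 1.1) to (5.6, 3.0), a distance of √(1.7² + 1.9²) ≈ 2.5.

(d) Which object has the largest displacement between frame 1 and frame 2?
the blue star

(moved 3.4; next 2.8)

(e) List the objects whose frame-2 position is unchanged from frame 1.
the green triangle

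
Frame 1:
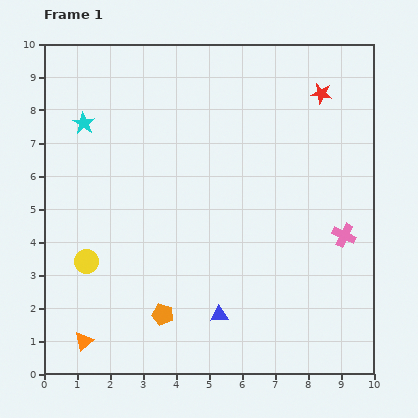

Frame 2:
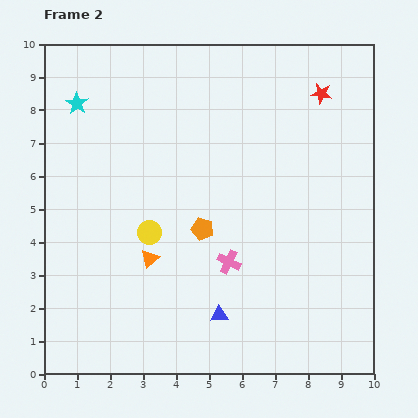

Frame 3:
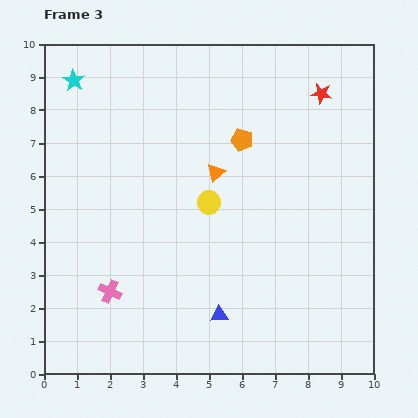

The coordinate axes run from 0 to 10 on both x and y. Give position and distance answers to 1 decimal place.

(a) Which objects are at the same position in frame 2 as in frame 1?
the red star, the blue triangle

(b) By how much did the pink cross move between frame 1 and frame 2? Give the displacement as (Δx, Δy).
(-3.5, -0.8)

The pink cross was at (9.1, 4.2) in frame 1 and (5.6, 3.4) in frame 2.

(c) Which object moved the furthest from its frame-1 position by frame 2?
the pink cross

(moved 3.6; next 3.2)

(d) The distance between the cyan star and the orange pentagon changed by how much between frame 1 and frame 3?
-0.9

Distance in frame 1: 6.3. Distance in frame 3: 5.4.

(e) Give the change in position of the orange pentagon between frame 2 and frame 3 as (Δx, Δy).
(1.2, 2.7)

The orange pentagon was at (4.8, 4.4) in frame 2 and (6.0, 7.1) in frame 3.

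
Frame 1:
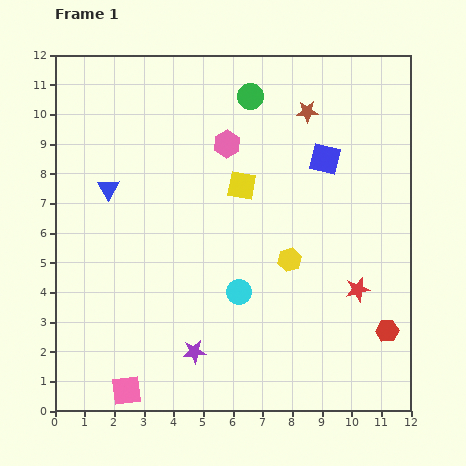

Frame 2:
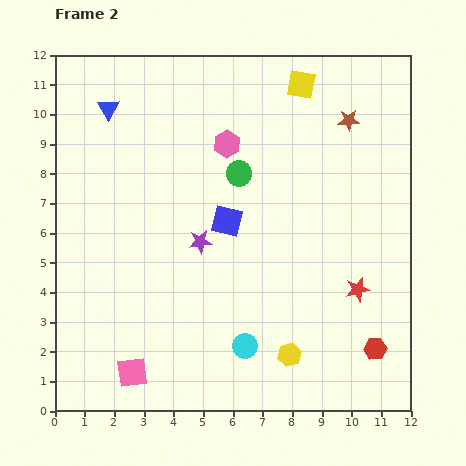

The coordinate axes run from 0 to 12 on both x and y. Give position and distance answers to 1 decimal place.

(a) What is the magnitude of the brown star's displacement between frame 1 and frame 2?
1.4

The brown star moved from (8.5, 10.1) to (9.9, 9.8), a distance of √(1.4² + 0.3²) ≈ 1.4.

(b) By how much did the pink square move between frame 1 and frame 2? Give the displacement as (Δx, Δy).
(0.2, 0.6)

The pink square was at (2.4, 0.7) in frame 1 and (2.6, 1.3) in frame 2.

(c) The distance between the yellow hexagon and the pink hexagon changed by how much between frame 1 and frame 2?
+3.0

Distance in frame 1: 4.4. Distance in frame 2: 7.4.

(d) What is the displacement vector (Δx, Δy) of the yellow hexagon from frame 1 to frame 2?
(0.0, -3.2)

The yellow hexagon was at (7.9, 5.1) in frame 1 and (7.9, 1.9) in frame 2.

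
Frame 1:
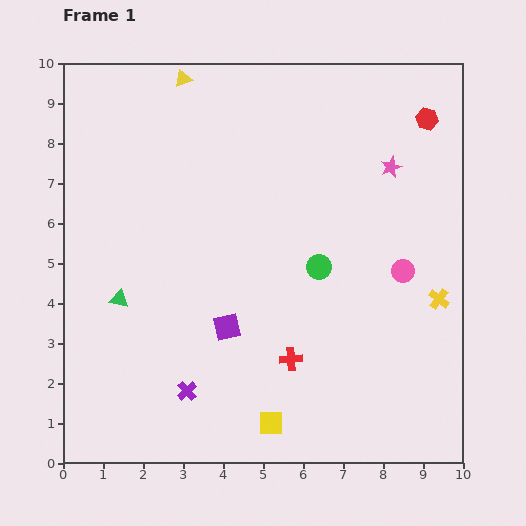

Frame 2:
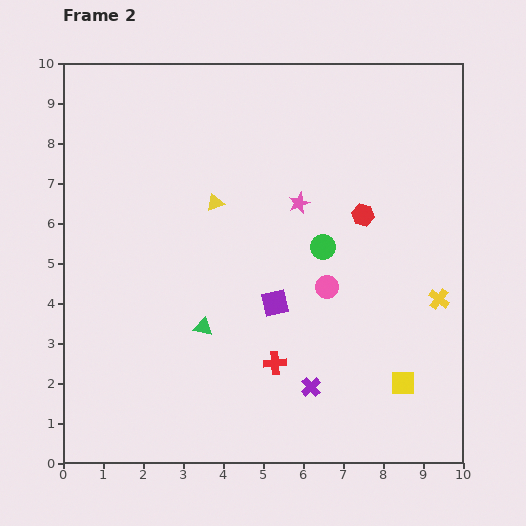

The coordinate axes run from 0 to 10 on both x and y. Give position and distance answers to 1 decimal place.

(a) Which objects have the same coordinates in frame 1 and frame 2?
the yellow cross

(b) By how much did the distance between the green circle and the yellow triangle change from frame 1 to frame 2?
-2.9

Distance in frame 1: 5.8. Distance in frame 2: 2.9.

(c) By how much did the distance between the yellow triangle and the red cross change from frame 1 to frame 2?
-3.2

Distance in frame 1: 7.5. Distance in frame 2: 4.3.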